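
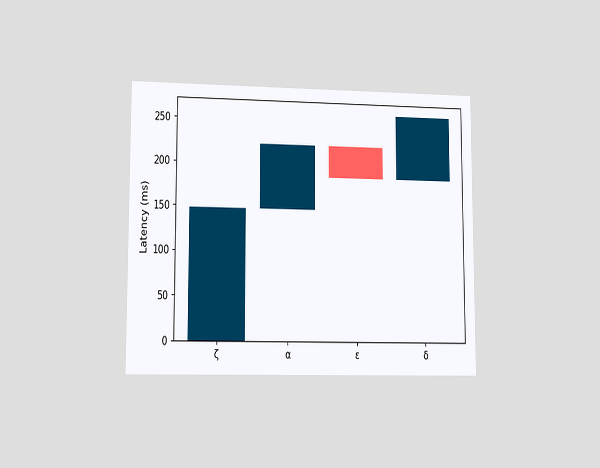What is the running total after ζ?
The chart is viewed at a slight angle. After ζ the running total reaches 148ms.

148ms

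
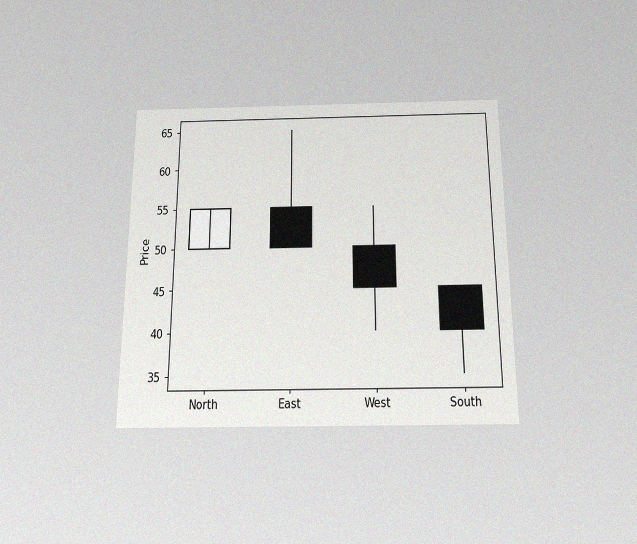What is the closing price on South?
40

The chart is viewed slightly from below, with some photo noise. The South candle closes at 40.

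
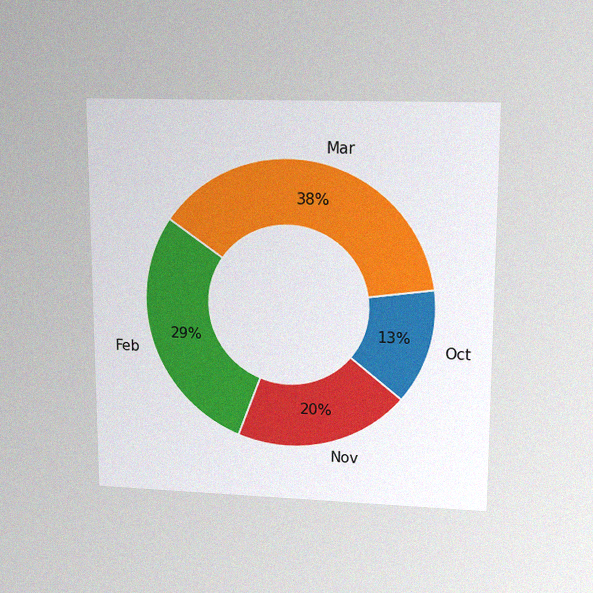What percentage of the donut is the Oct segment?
13%

The chart is viewed slightly from above, with some photo noise. The Oct segment takes up 13% of the ring.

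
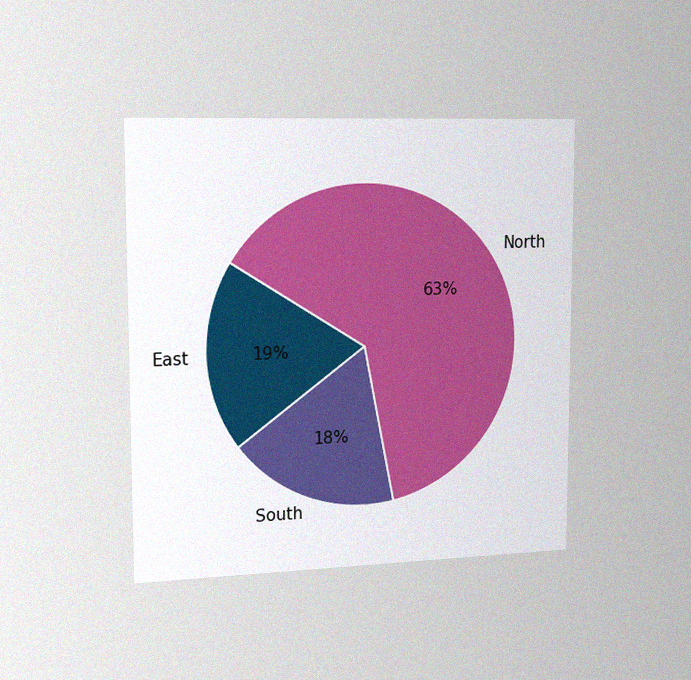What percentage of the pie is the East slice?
19%

The chart is viewed slightly from the left, with some photo noise. The East slice takes up 19% of the pie.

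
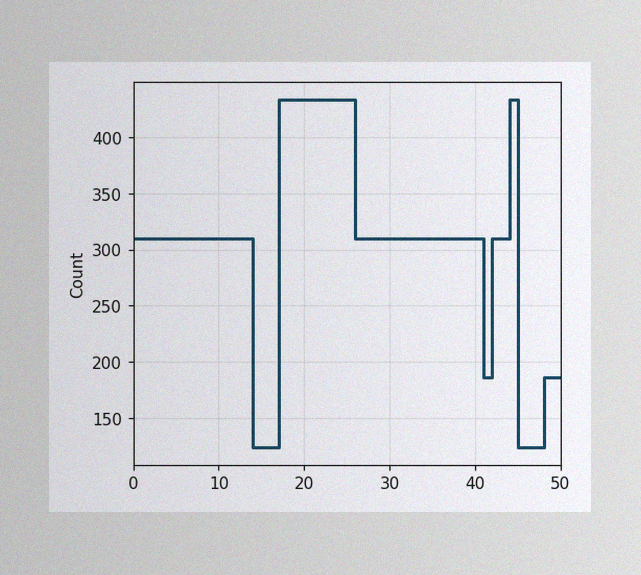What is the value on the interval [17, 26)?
434

The image has some photo noise and uneven lighting. On [17, 26) the step sits at 434.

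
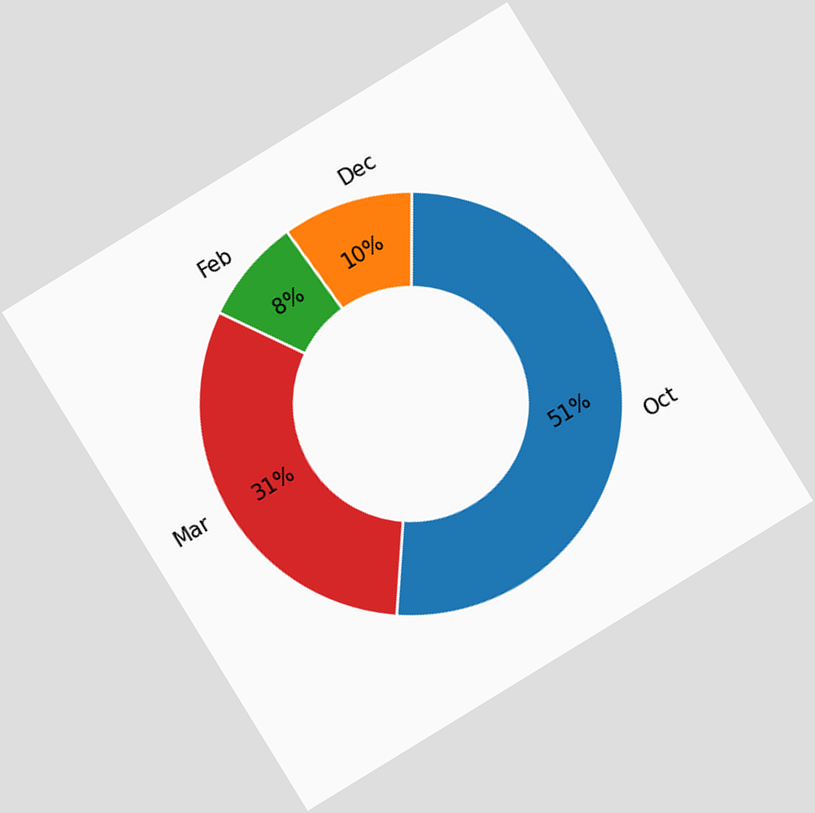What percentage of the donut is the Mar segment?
31%

The chart is tilted about 32° counter-clockwise. The Mar segment takes up 31% of the ring.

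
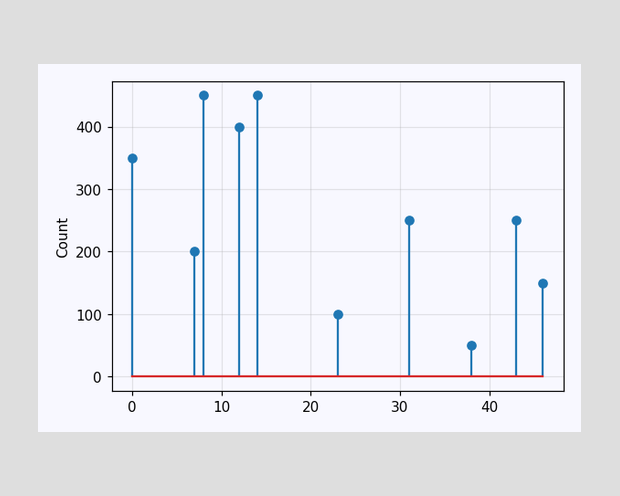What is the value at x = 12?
400

The stem at x=12 reaches 400.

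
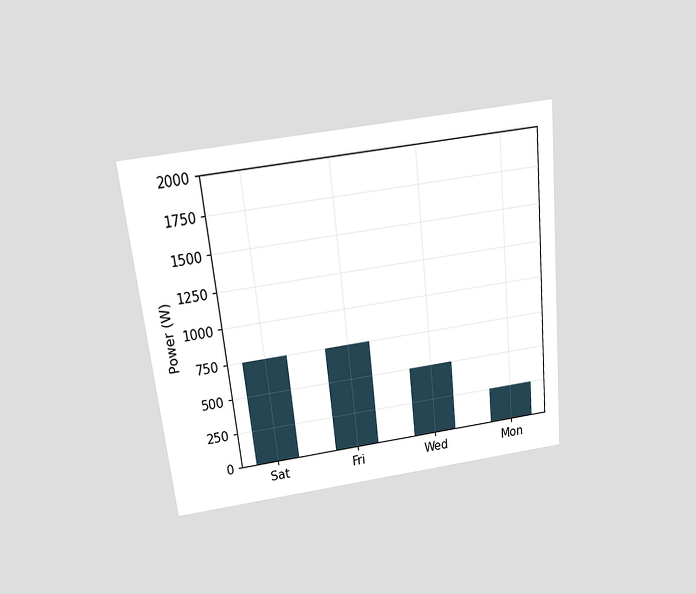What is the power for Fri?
The chart is tilted about 6° counter-clockwise and viewed slightly from above. Reading along the chart's y-axis, the Fri bar reaches 750W.

750W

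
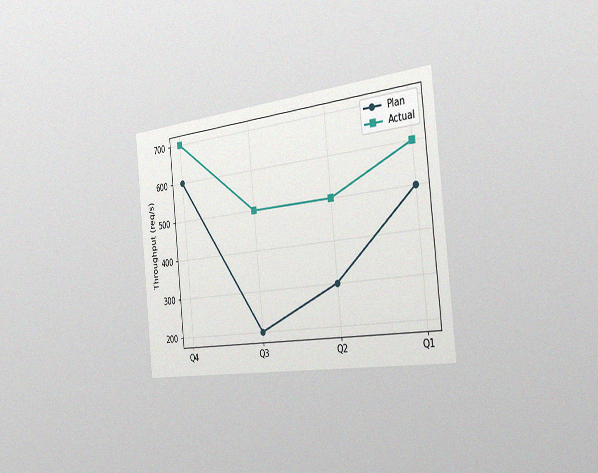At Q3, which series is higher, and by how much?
The chart is tilted about 6° counter-clockwise and viewed slightly from the right, with some photo noise. At Q3, Actual sits above the other line by 300req/s.

Actual, by 300req/s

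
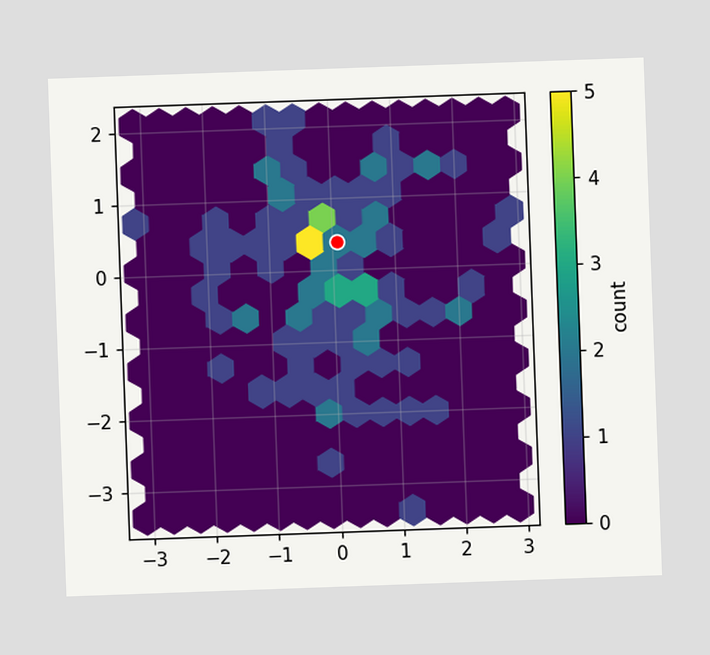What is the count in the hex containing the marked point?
The chart is tilted about 2° counter-clockwise. The marked hex reads 2 on the colorbar.

2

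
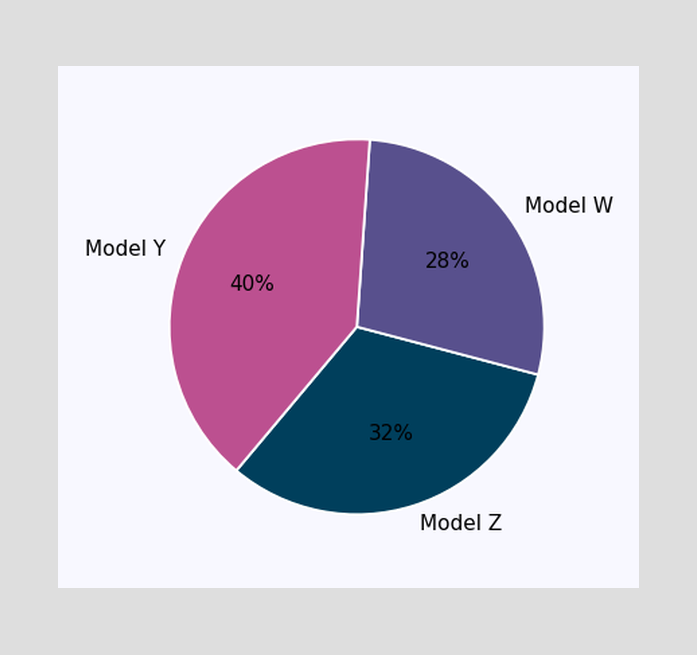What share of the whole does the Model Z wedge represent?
32%

The Model Z slice takes up 32% of the pie.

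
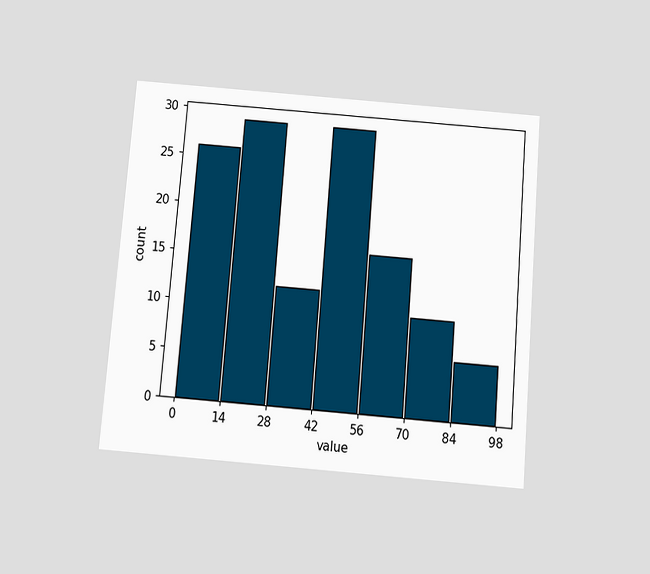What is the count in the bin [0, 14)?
26

The chart is tilted about 5° clockwise and viewed slightly from below. The [0, 14) bin has height 26.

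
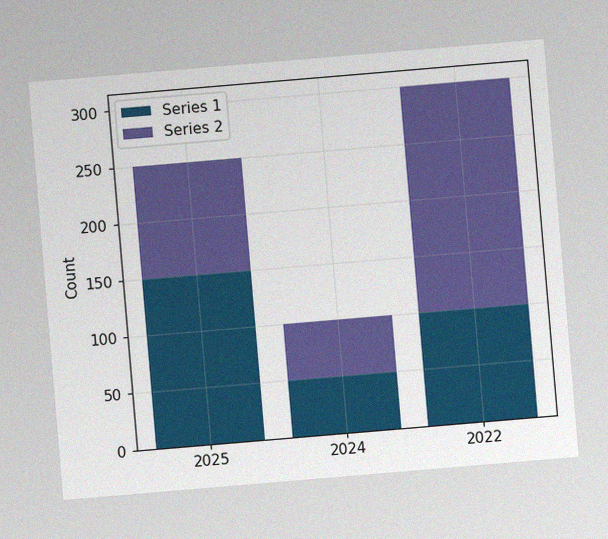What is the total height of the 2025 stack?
The chart is tilted about 5° counter-clockwise, with some photo noise. The 2025 stack's top reaches 250 on the y-axis.

250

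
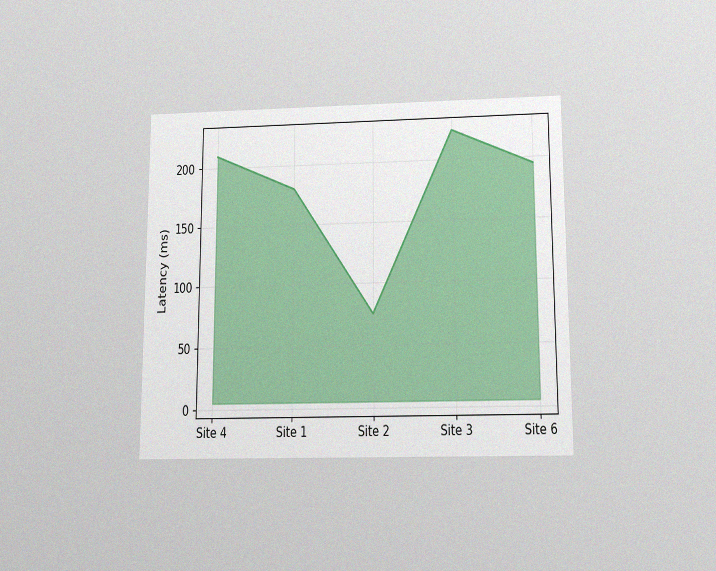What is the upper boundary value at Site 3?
225ms

The chart is viewed slightly from below, with some photo noise. At Site 3 the upper boundary is at 225ms.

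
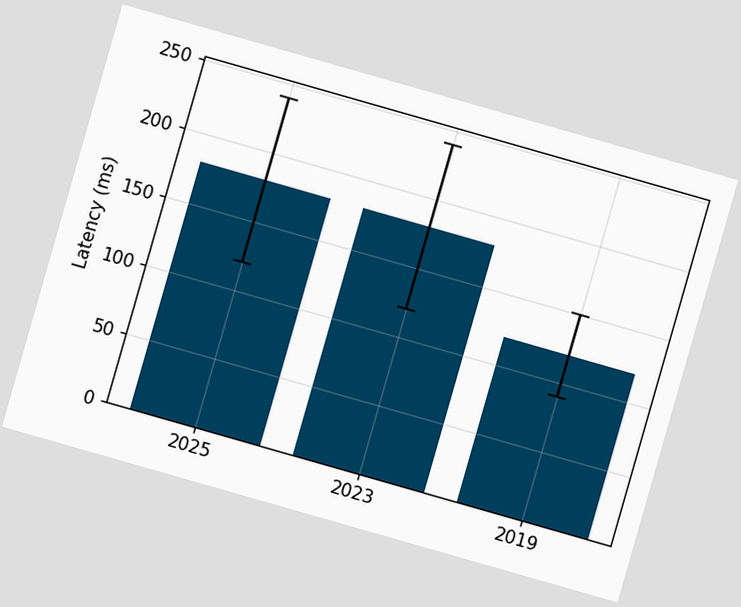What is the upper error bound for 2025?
240ms

The chart is tilted about 16° clockwise. The 2025 bar's upper whisker reaches 240ms.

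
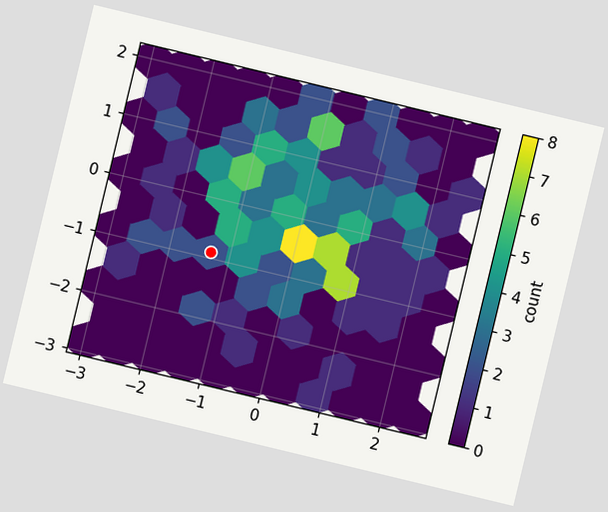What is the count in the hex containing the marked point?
2

The chart is tilted about 14° clockwise. The marked hex reads 2 on the colorbar.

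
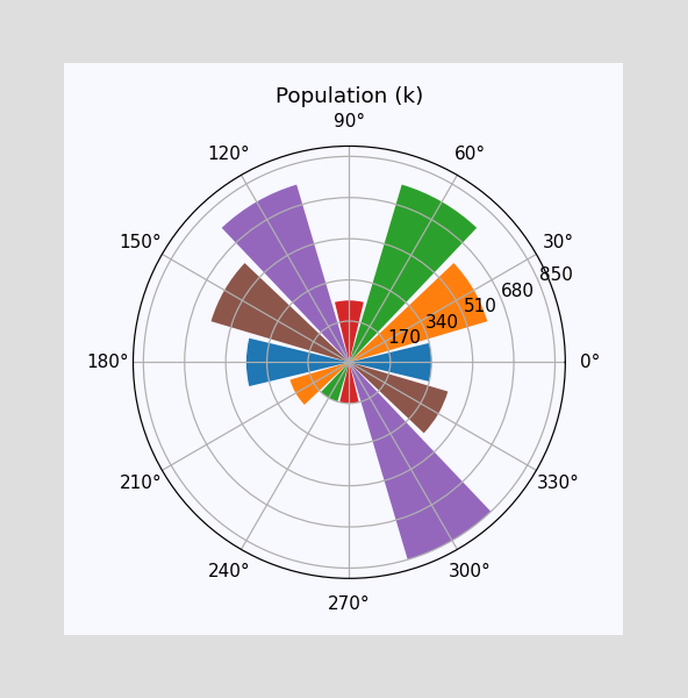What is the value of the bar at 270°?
170k

The bar at 270° reaches 170k on the radial axis.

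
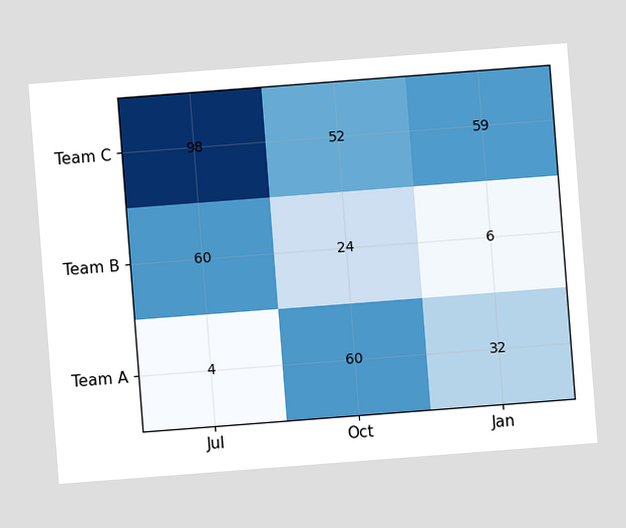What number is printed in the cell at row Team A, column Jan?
32

The chart is tilted about 4° counter-clockwise. The (Team A, Jan) cell reads 32.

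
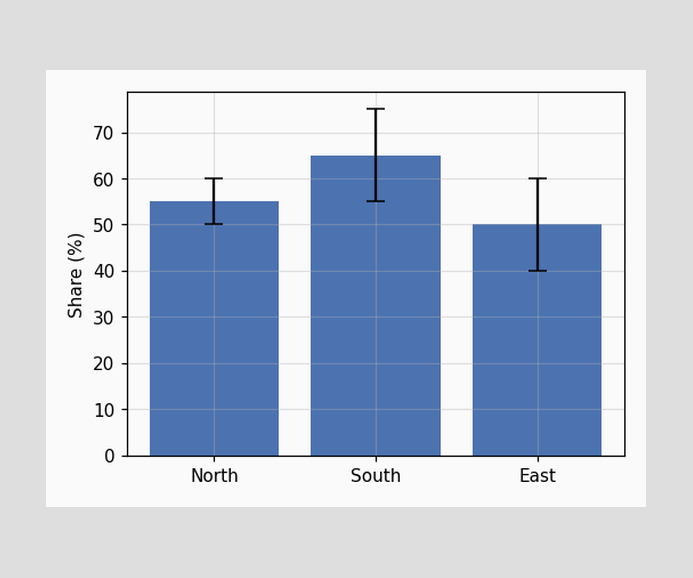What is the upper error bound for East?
60%

The East bar's upper whisker reaches 60%.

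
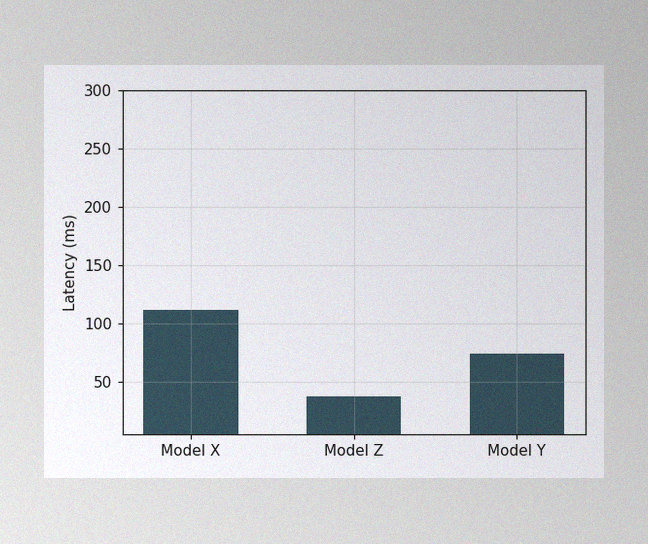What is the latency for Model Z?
The image has some photo noise and uneven lighting. Reading along the chart's y-axis, the Model Z bar reaches 37ms.

37ms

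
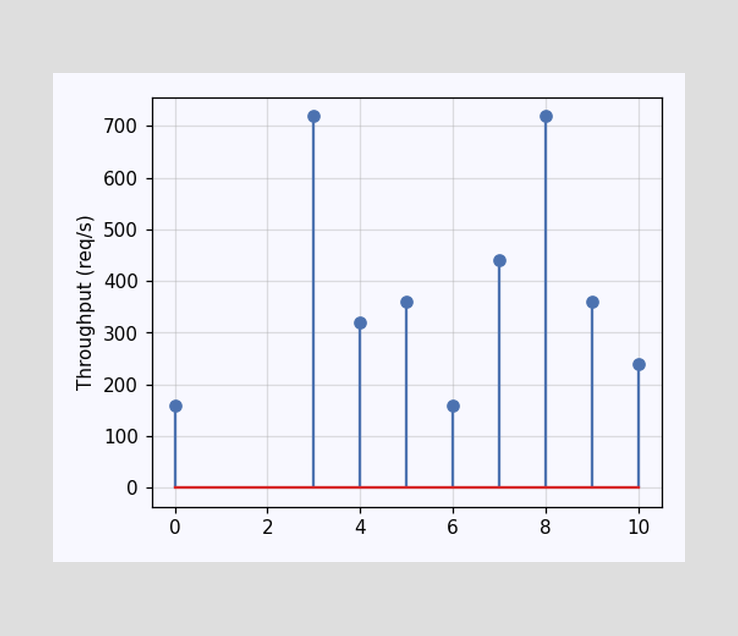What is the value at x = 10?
The stem at x=10 reaches 240req/s.

240req/s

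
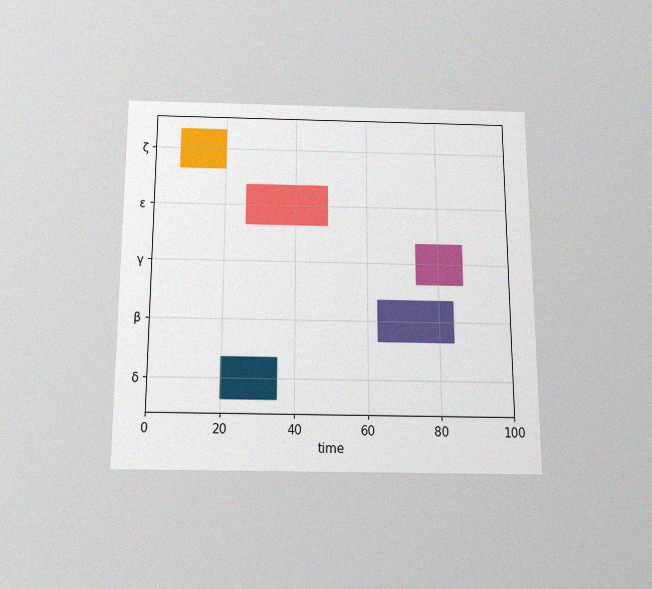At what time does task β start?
63

The chart is viewed slightly from below, with some photo noise. The β bar begins at t=63.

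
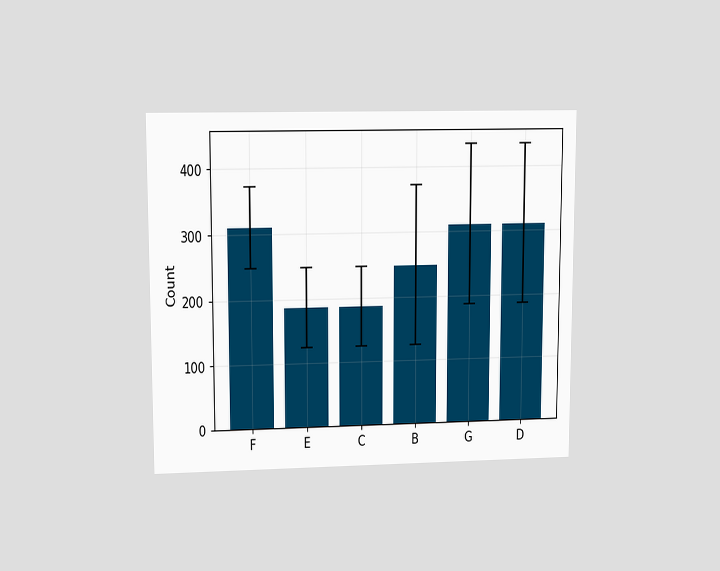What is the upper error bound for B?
372

The chart is viewed at a slight angle. The B bar's upper whisker reaches 372.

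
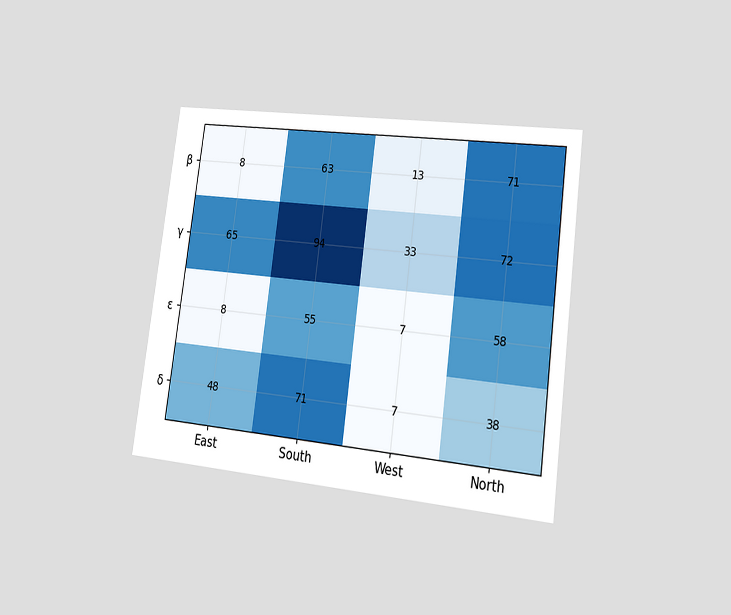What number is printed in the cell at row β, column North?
71

The chart is tilted about 8° clockwise and viewed slightly from the right. The (β, North) cell reads 71.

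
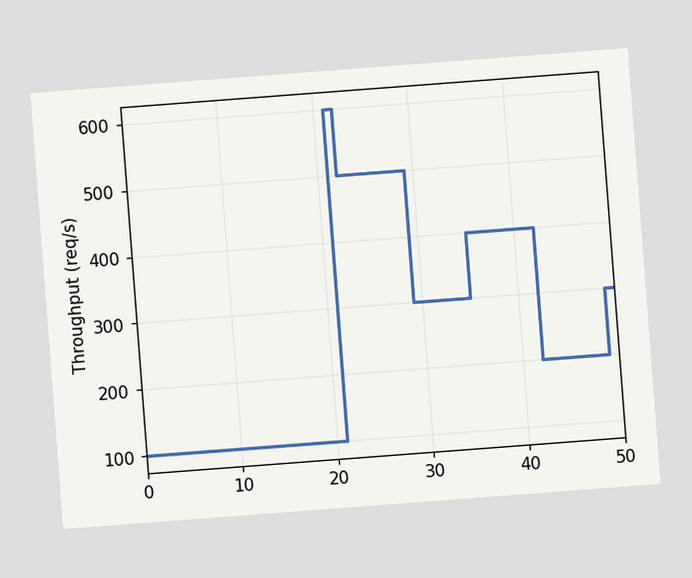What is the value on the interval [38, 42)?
400req/s

The chart is tilted about 4° counter-clockwise. On [38, 42) the step sits at 400req/s.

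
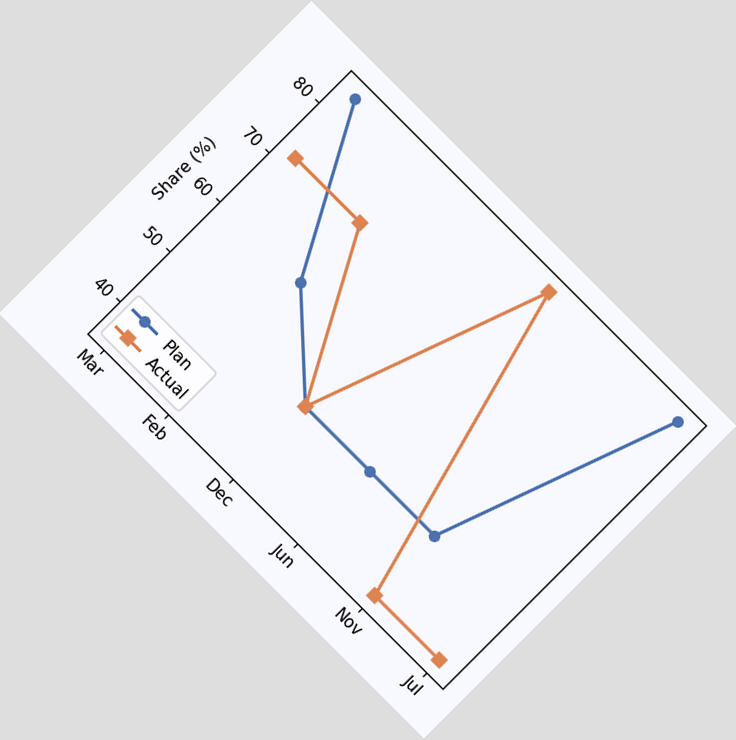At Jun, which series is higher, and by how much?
Actual, by 36%

The chart is tilted about 45° clockwise. At Jun, Actual sits above the other line by 36%.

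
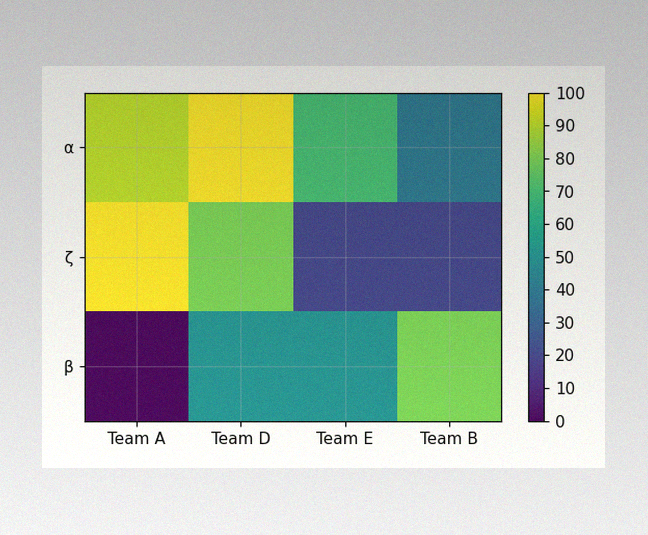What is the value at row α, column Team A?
The image has some photo noise and uneven lighting. Matching cell (α, Team A) against the colorbar gives 90.

90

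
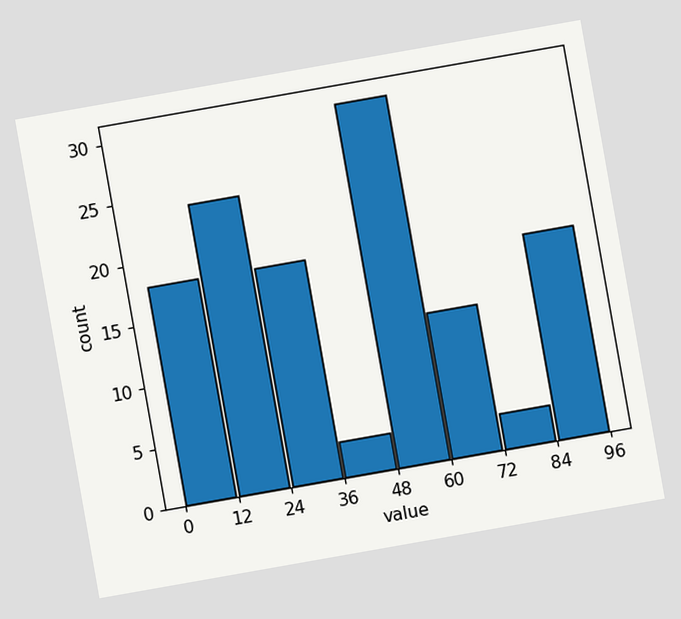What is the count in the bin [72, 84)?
3

The chart is tilted about 10° counter-clockwise. The [72, 84) bin has height 3.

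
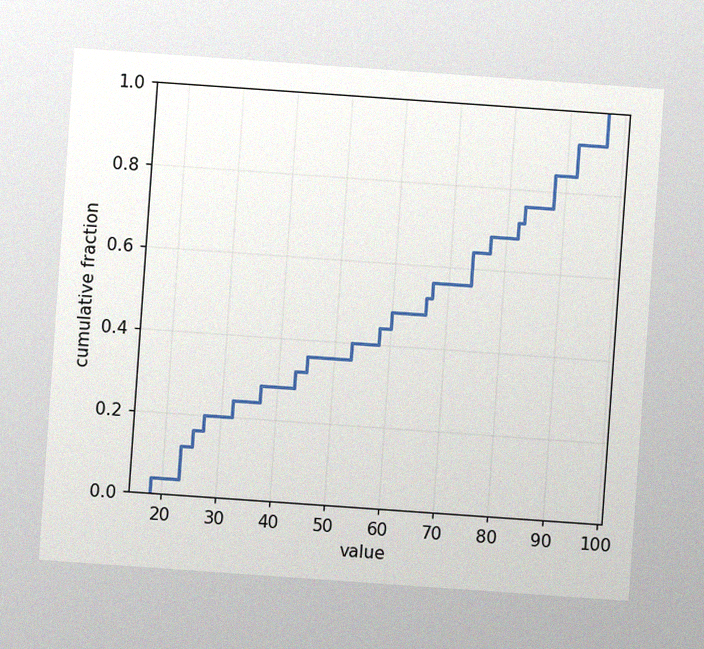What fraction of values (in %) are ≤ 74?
The chart is tilted about 4° clockwise, with some photo noise. At x=74 the ECDF step is at 64%.

64%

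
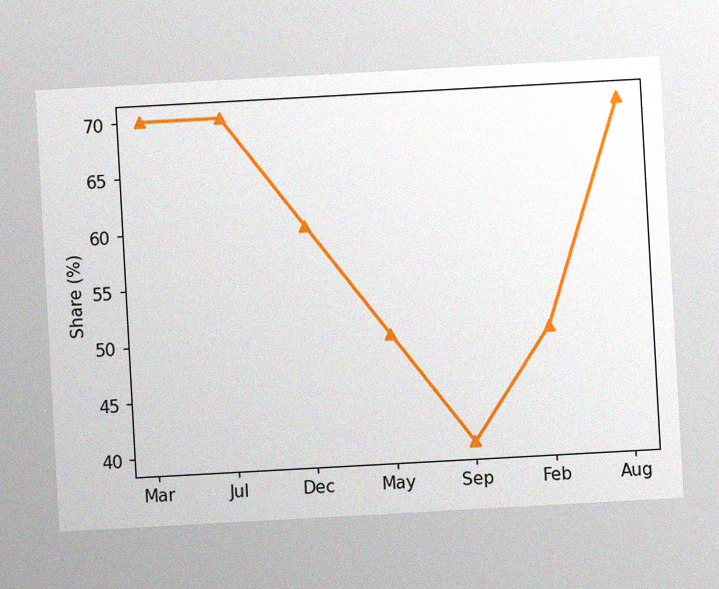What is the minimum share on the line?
40%

The chart is tilted about 3° counter-clockwise, with some photo noise. The lowest point is at Sep, and reading across to the y-axis gives 40%.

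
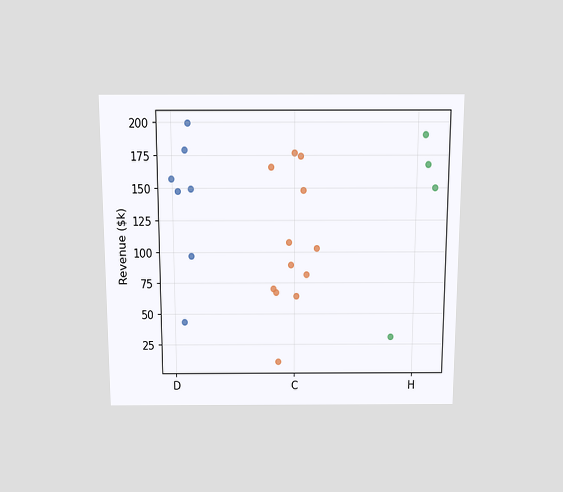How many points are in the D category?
7

The chart is viewed slightly from above. Counting the markers in the D column gives 7.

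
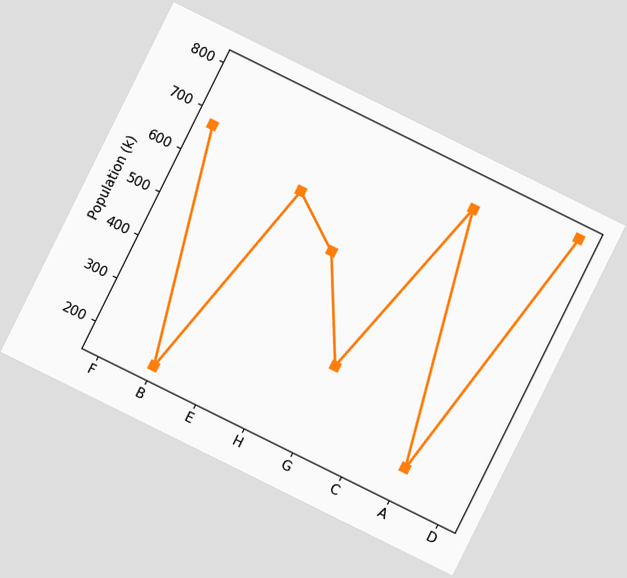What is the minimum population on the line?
168k

The chart is tilted about 26° clockwise. The lowest point is at B, and reading across to the y-axis gives 168k.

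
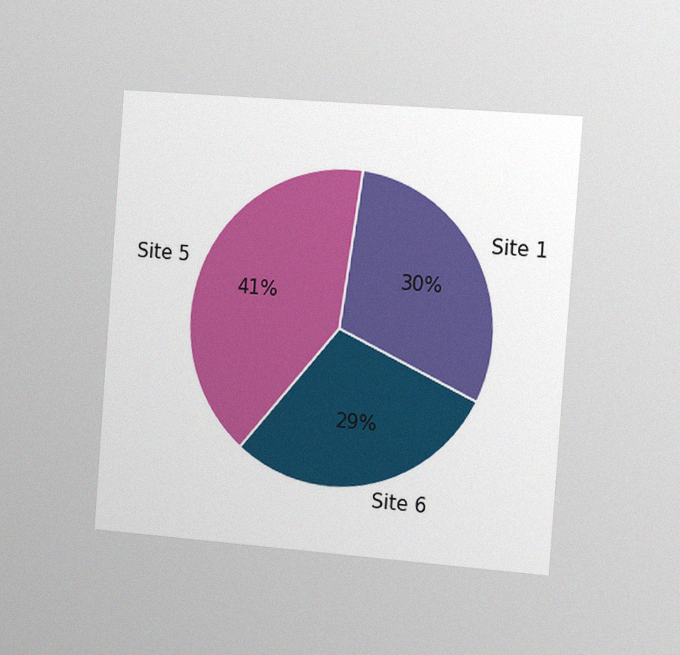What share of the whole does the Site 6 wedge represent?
The chart is tilted about 4° clockwise and viewed slightly from the right, with some photo noise. The Site 6 slice takes up 29% of the pie.

29%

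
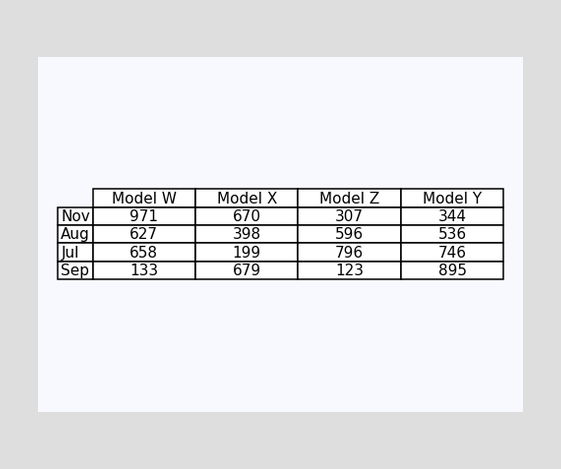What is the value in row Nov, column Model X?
The (Nov, Model X) cell reads 670.

670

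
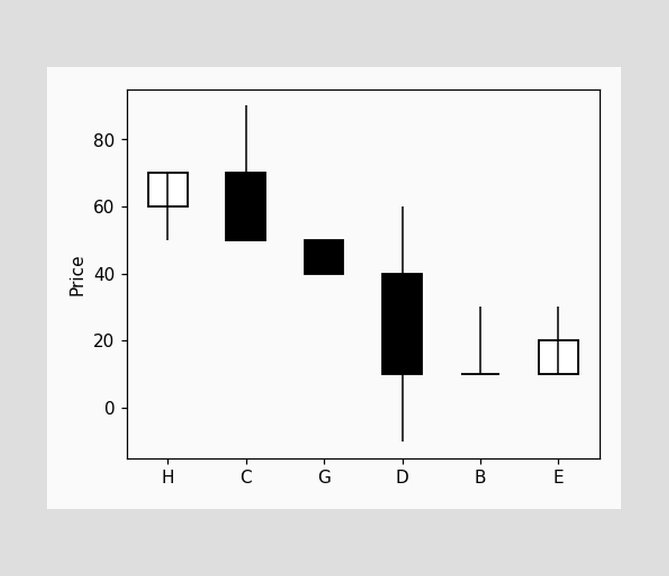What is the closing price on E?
The E candle closes at 20.

20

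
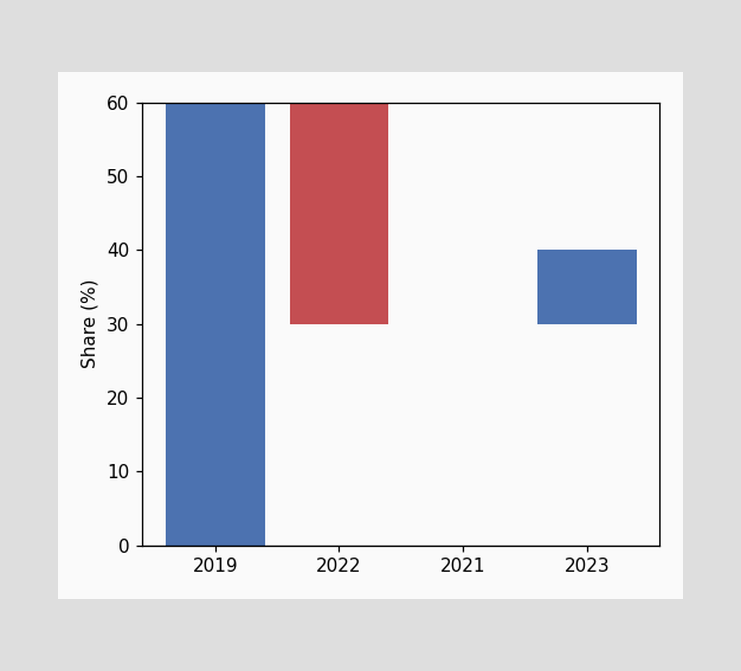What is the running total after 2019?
After 2019 the running total reaches 60%.

60%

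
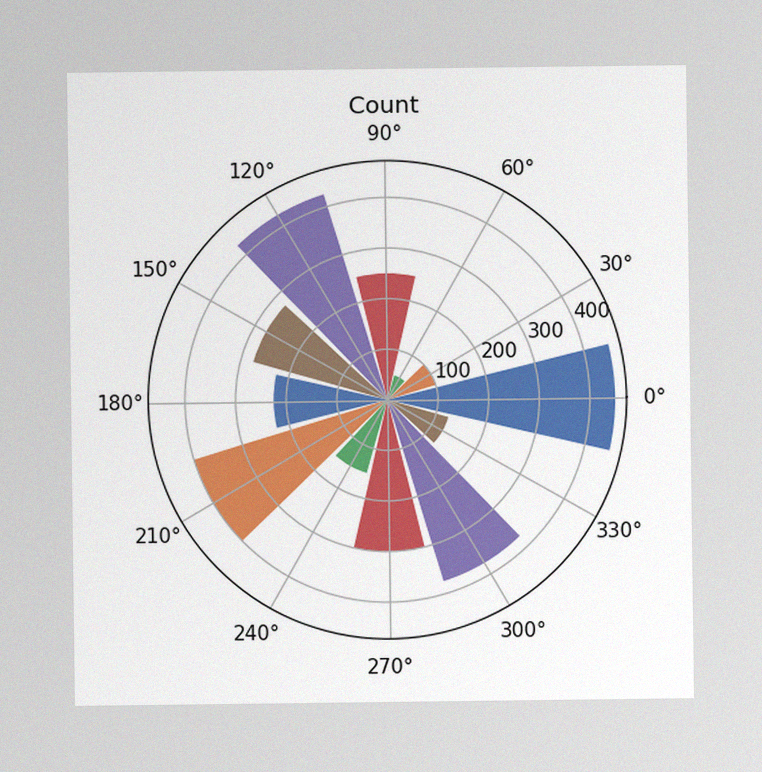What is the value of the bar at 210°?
The image has some photo noise and uneven lighting. The bar at 210° reaches 400 on the radial axis.

400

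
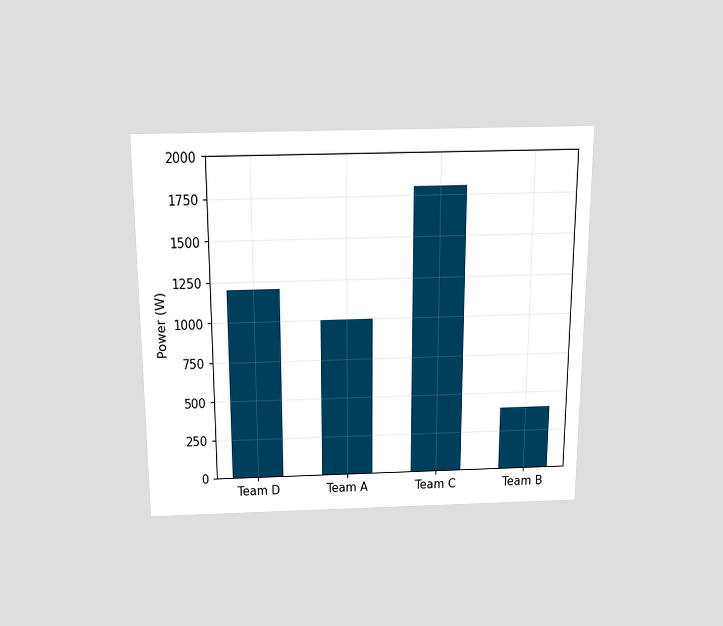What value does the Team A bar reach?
1000W

The chart is viewed slightly from above. Reading along the chart's y-axis, the Team A bar reaches 1000W.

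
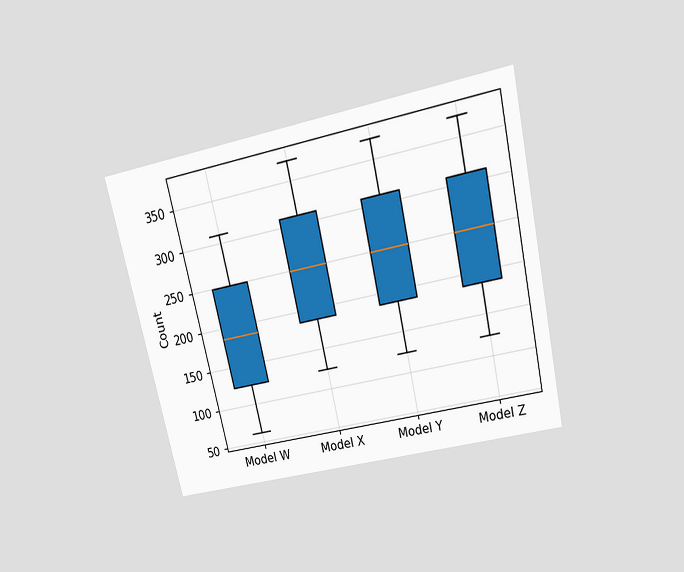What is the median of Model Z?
248

The chart is tilted about 13° counter-clockwise and viewed slightly from above. The median line in the Model Z box sits at 248.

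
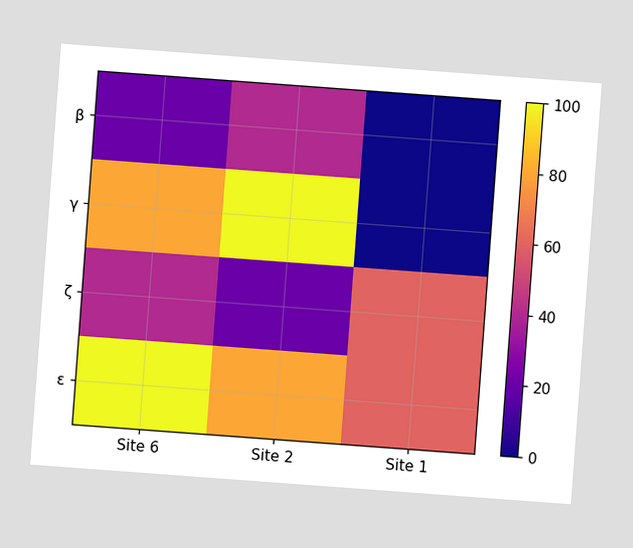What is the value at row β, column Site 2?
40

The chart is tilted about 4° clockwise. Matching cell (β, Site 2) against the colorbar gives 40.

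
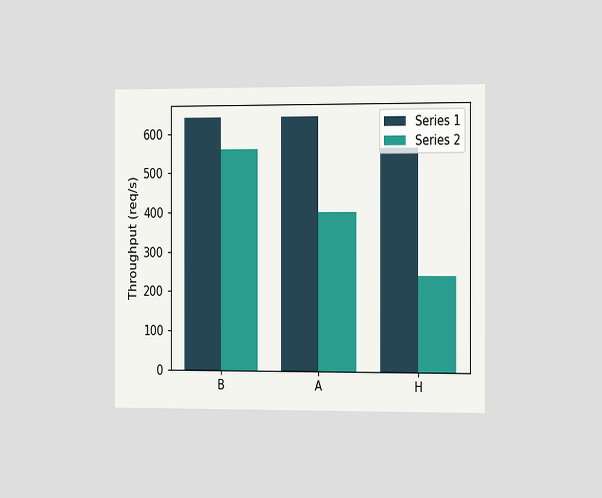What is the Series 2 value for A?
400req/s

The chart is viewed slightly from the right. The Series 2 bar at A reaches 400req/s on the y-axis.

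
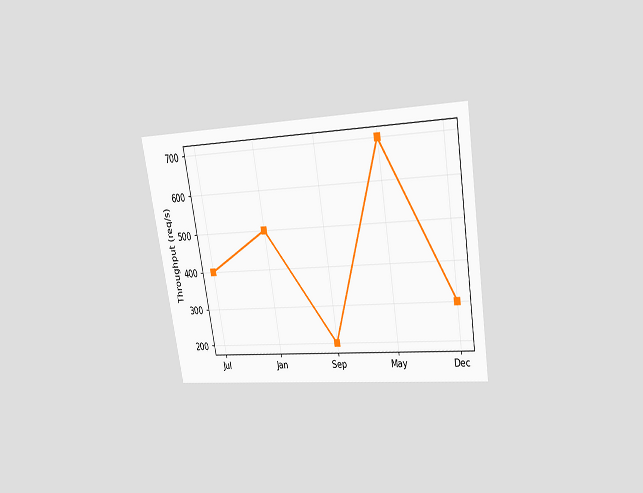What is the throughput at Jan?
The chart is tilted about 9° counter-clockwise and viewed slightly from above. At Jan, the line is at 500req/s.

500req/s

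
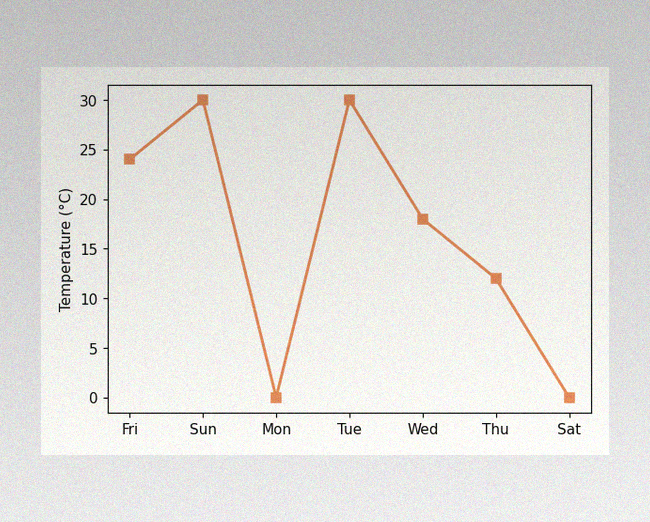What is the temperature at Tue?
30°C

The image has some photo noise and uneven lighting. At Tue, the line is at 30°C.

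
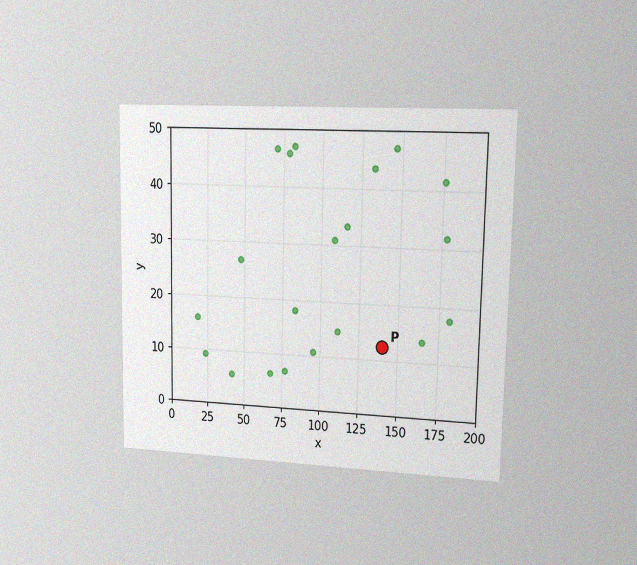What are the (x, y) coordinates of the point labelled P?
The chart is viewed slightly from the right, with some photo noise. Following the gridlines from P to each axis, P sits at (140, 12.5).

(140, 12.5)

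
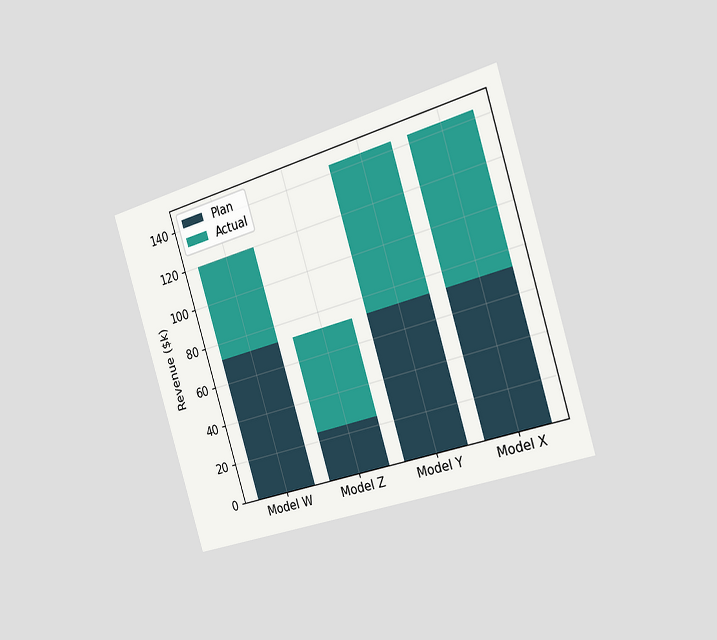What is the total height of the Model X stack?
$144k

The chart is tilted about 17° counter-clockwise and viewed slightly from the right. The Model X stack's top reaches $144k on the y-axis.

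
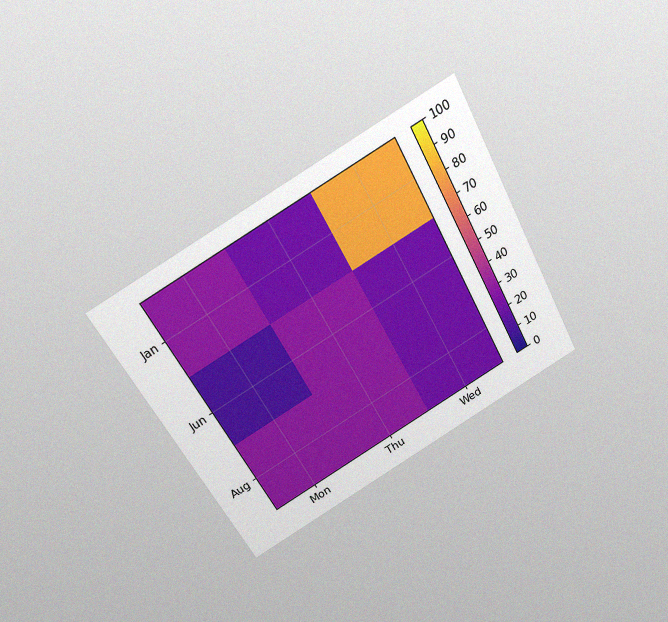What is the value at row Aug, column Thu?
30

The chart is tilted about 29° counter-clockwise and viewed slightly from above, with some photo noise. Matching cell (Aug, Thu) against the colorbar gives 30.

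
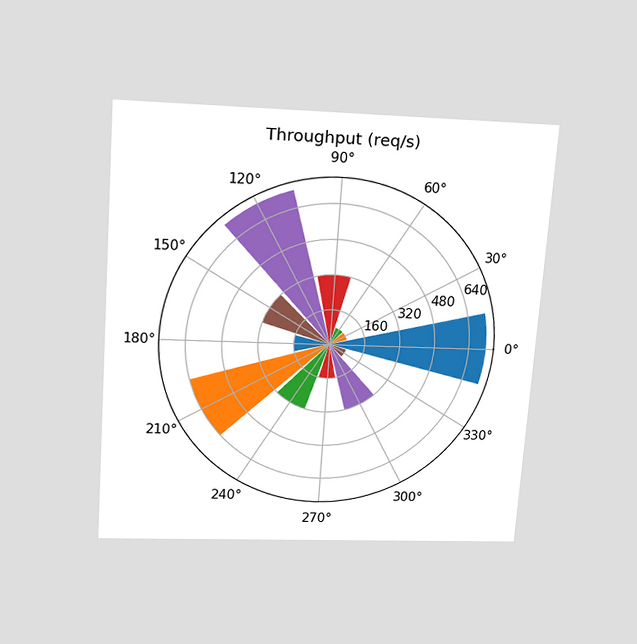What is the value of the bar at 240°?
320req/s

The chart is tilted about 4° clockwise and viewed slightly from above. The bar at 240° reaches 320req/s on the radial axis.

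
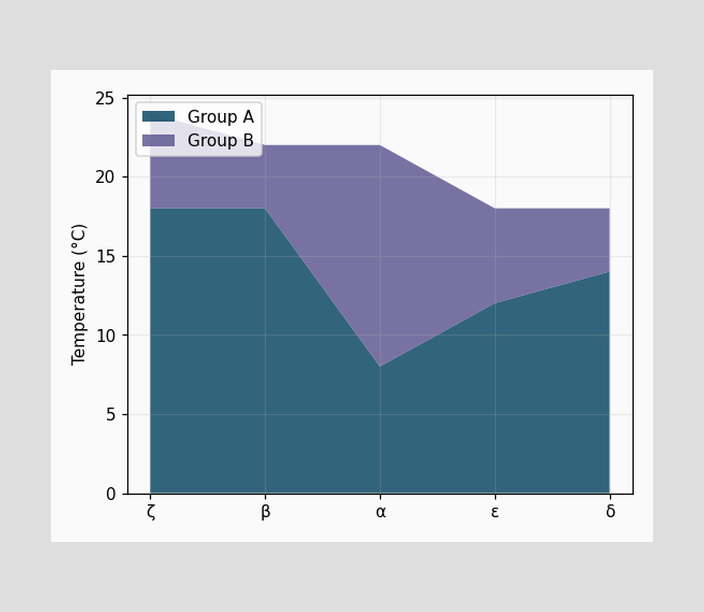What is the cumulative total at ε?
18°C

The stacked total at ε reaches 18°C.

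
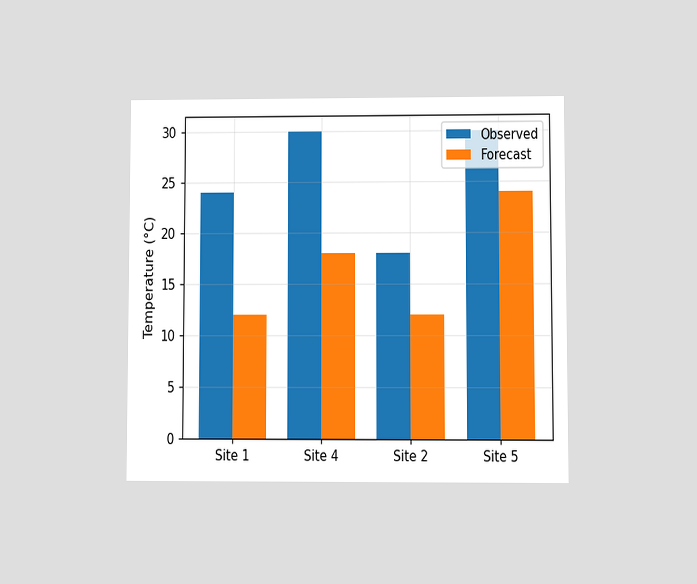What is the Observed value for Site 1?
The chart is viewed at a slight angle. The Observed bar at Site 1 reaches 24°C on the y-axis.

24°C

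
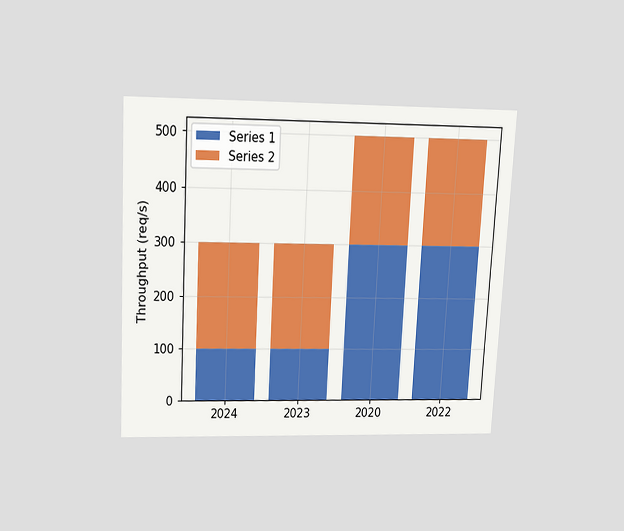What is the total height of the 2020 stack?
The chart is tilted about 3° clockwise and viewed slightly from above. The 2020 stack's top reaches 500req/s on the y-axis.

500req/s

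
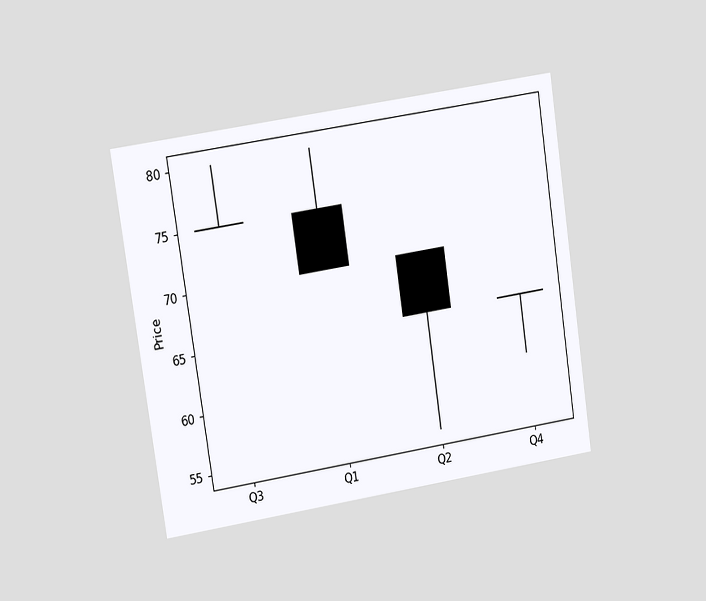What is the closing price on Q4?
The chart is tilted about 8° counter-clockwise and viewed at a slight angle. The Q4 candle closes at 65.

65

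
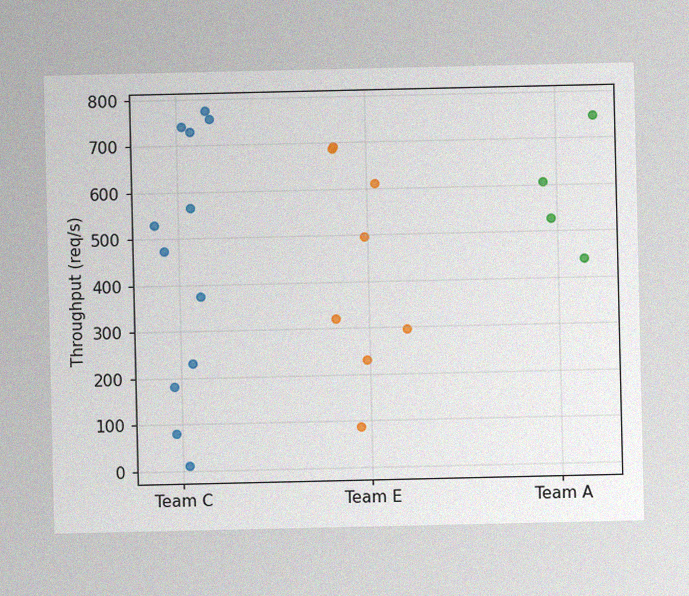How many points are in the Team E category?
The image has some photo noise and uneven lighting. Counting the markers in the Team E column gives 8.

8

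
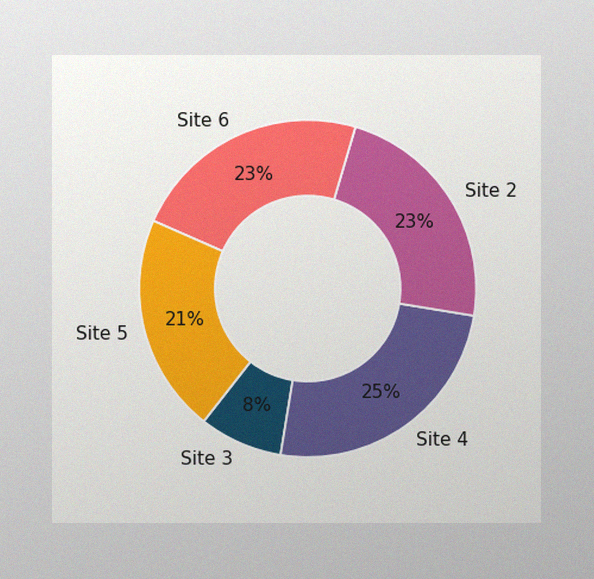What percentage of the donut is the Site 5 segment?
21%

The image has some photo noise and uneven lighting. The Site 5 segment takes up 21% of the ring.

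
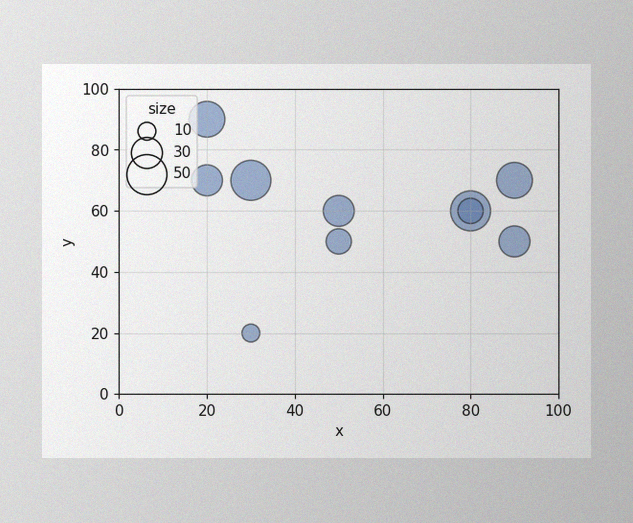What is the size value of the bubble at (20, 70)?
The image has some photo noise and uneven lighting. Matching the bubble at (20, 70) against the size legend gives 30.

30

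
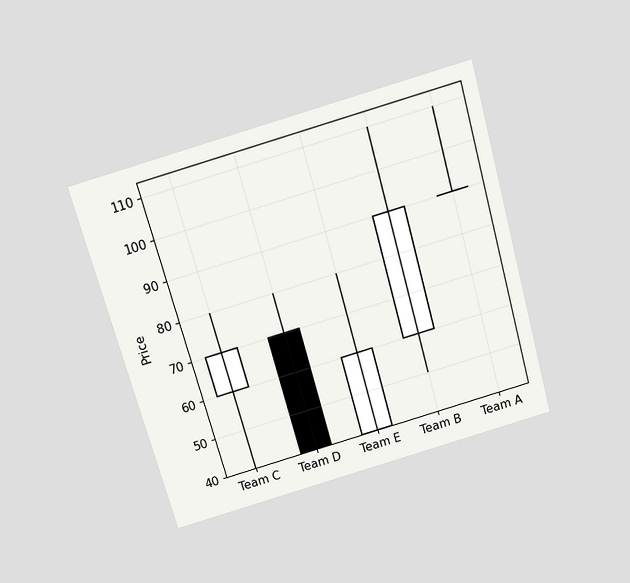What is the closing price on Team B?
The chart is tilted about 16° counter-clockwise and viewed slightly from above. The Team B candle closes at 90.

90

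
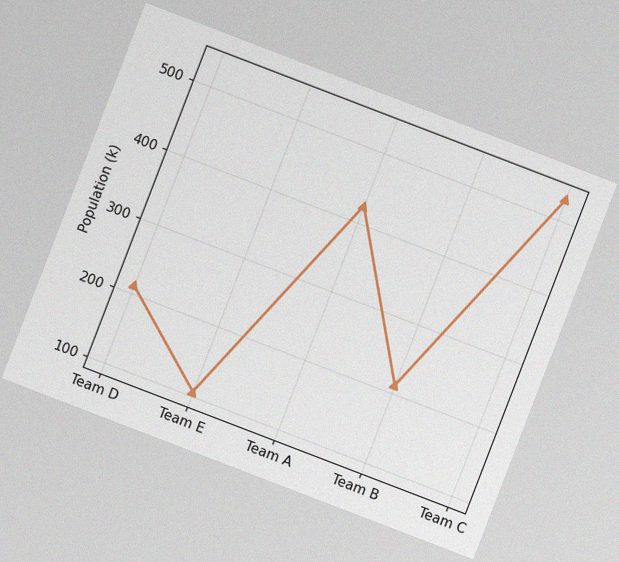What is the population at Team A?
424k

The chart is tilted about 21° clockwise, with some photo noise. At Team A, the line is at 424k.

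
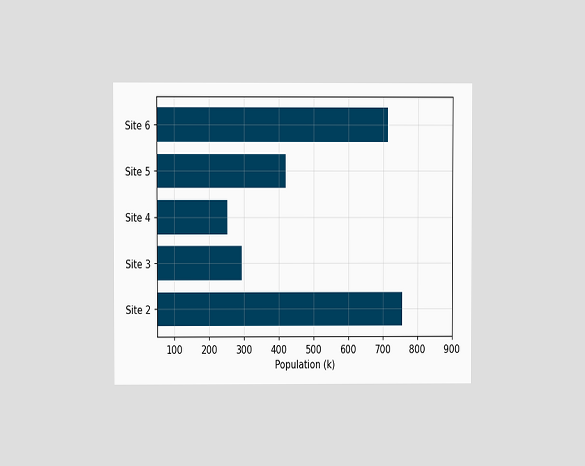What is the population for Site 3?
The chart is viewed at a slight angle. Reading along the chart's x-axis, the Site 3 bar reaches 294k.

294k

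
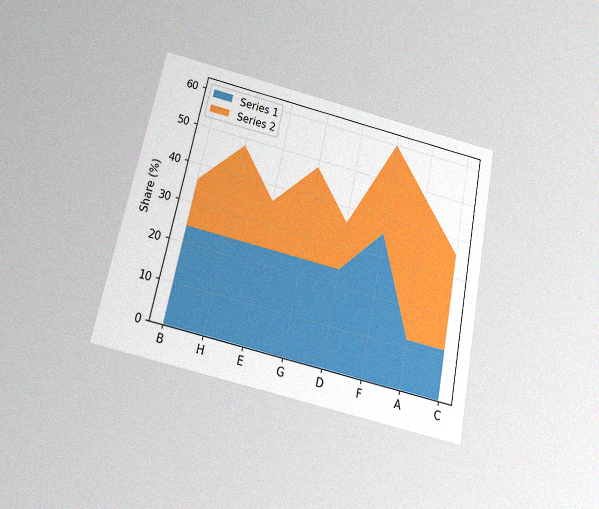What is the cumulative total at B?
36%

The chart is tilted about 12° clockwise and viewed slightly from below, with some photo noise. The stacked total at B reaches 36%.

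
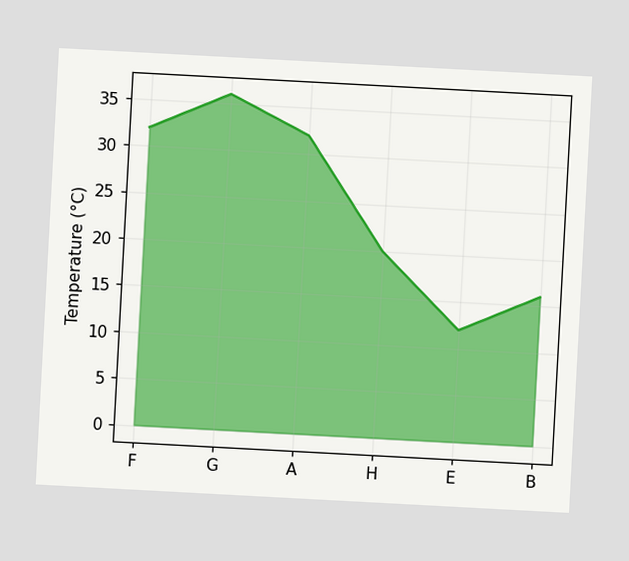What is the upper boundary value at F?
32°C

The chart is tilted about 3° clockwise. At F the upper boundary is at 32°C.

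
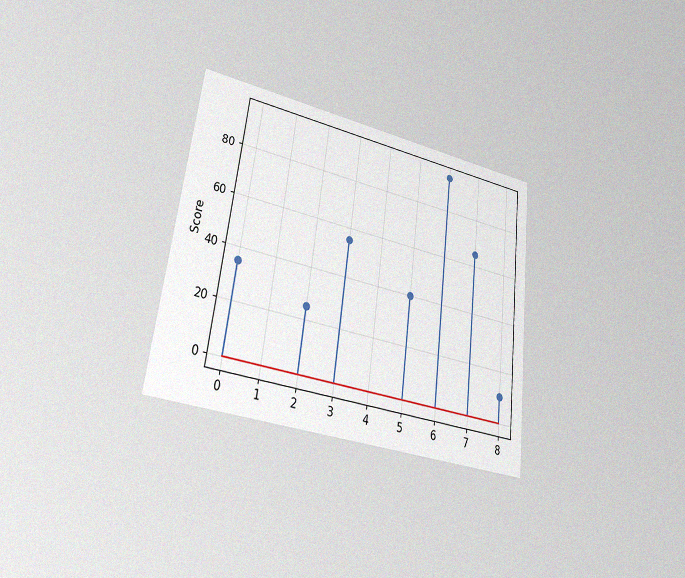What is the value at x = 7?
The chart is tilted about 7° clockwise and viewed at a slight angle, with some photo noise. The stem at x=7 reaches 65.

65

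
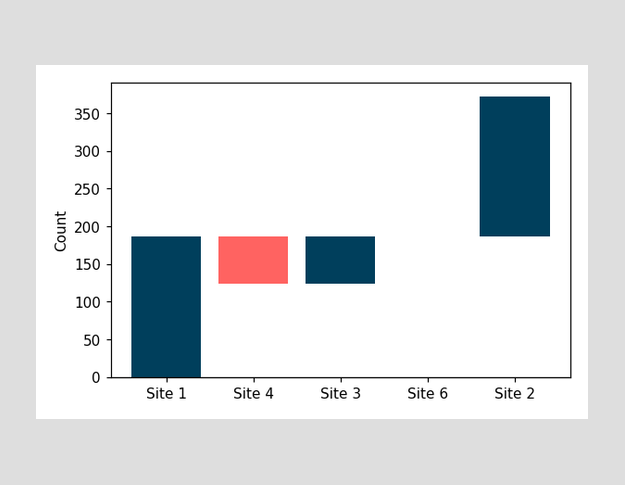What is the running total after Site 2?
After Site 2 the running total reaches 372.

372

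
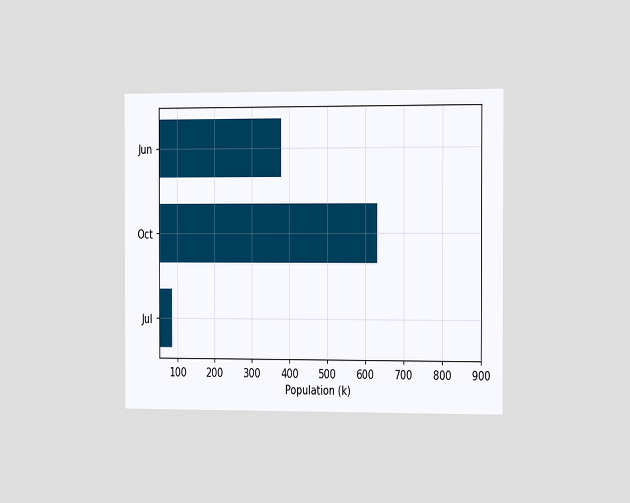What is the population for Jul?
84k

The chart is viewed slightly from the right. Reading along the chart's x-axis, the Jul bar reaches 84k.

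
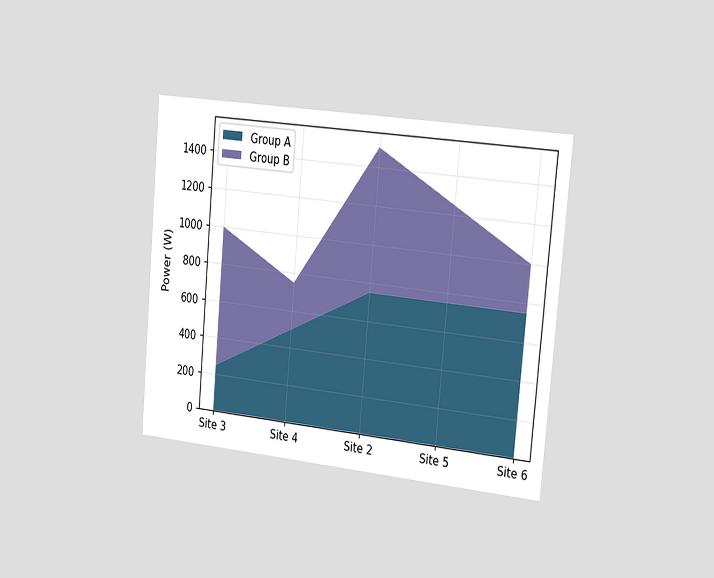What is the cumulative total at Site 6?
The chart is tilted about 5° clockwise and viewed slightly from the right. The stacked total at Site 6 reaches 1000W.

1000W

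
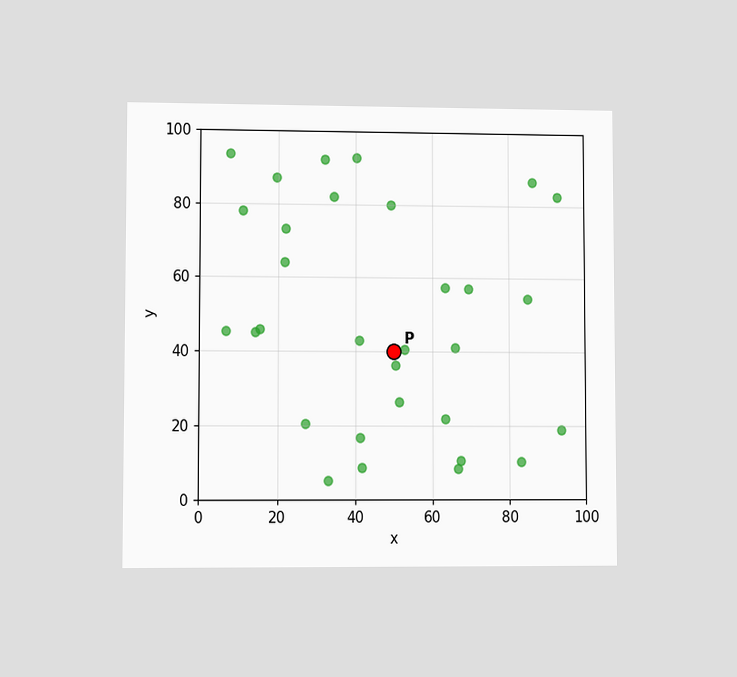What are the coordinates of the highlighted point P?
(50, 40)

The chart is viewed at a slight angle. Following the gridlines from P to each axis, P sits at (50, 40).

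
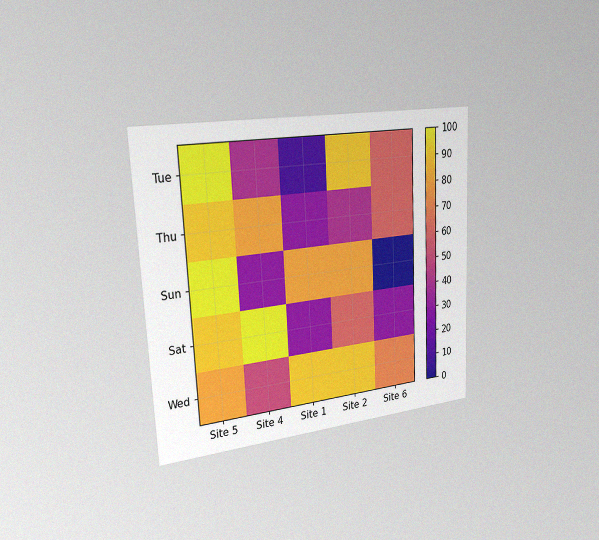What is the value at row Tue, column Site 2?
The chart is tilted about 3° counter-clockwise and viewed slightly from the left, with some photo noise. Matching cell (Tue, Site 2) against the colorbar gives 90.

90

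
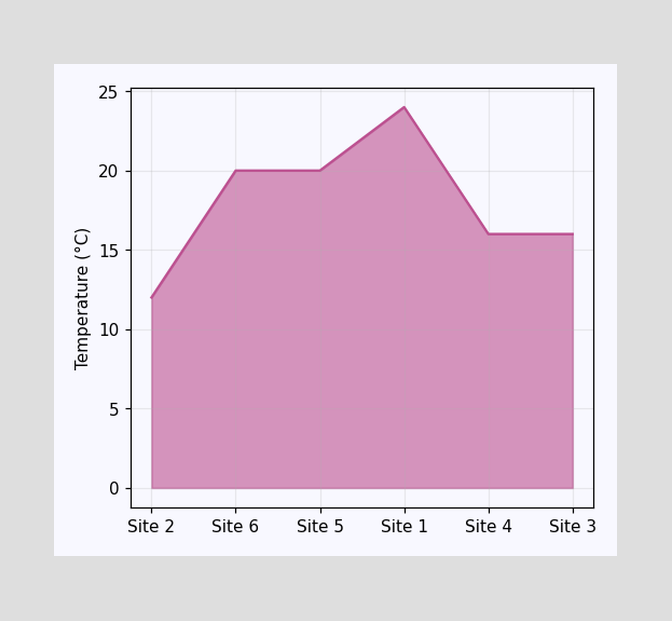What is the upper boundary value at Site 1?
At Site 1 the upper boundary is at 24°C.

24°C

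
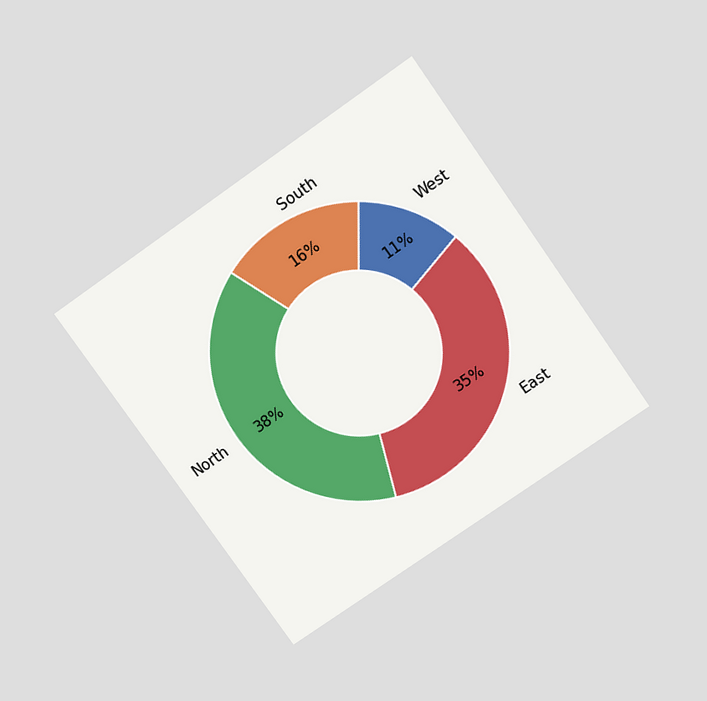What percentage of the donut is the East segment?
The chart is tilted about 35° counter-clockwise and viewed slightly from above. The East segment takes up 35% of the ring.

35%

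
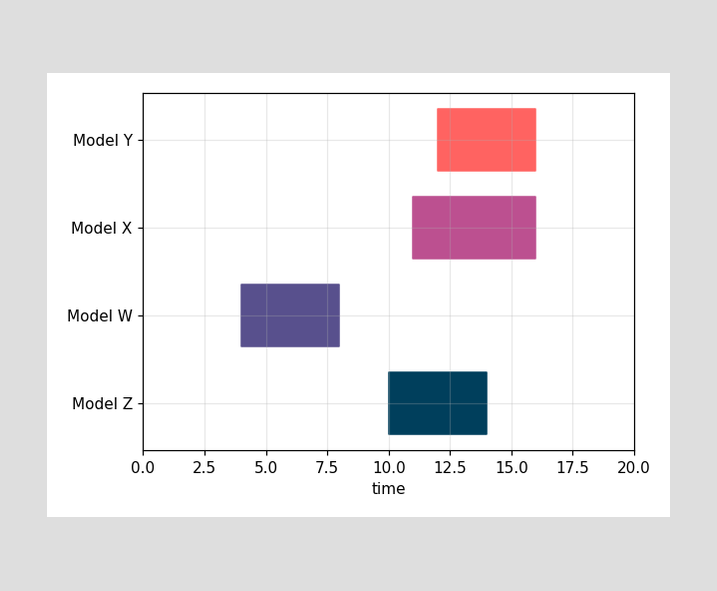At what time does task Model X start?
11

The Model X bar begins at t=11.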